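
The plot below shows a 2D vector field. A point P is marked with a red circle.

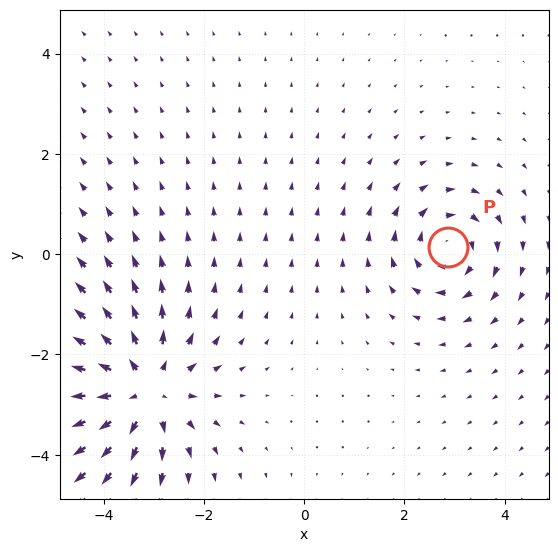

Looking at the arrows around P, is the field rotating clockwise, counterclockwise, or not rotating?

clockwise

Near P at (2.9, 0.1) the arrows circulate clockwise. The curl (z-component) there is about -4; negative curl means clockwise rotation.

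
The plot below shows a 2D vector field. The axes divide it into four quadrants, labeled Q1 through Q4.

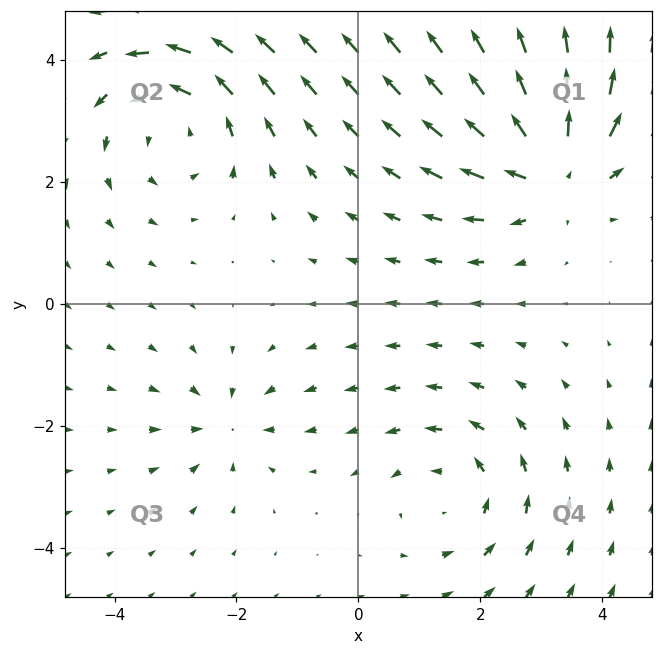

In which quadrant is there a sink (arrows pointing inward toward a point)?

The sink sits at approximately (-2.1, -2.0), which lies in quadrant Q3. The divergence there is about -3, negative as expected for a sink.

Q3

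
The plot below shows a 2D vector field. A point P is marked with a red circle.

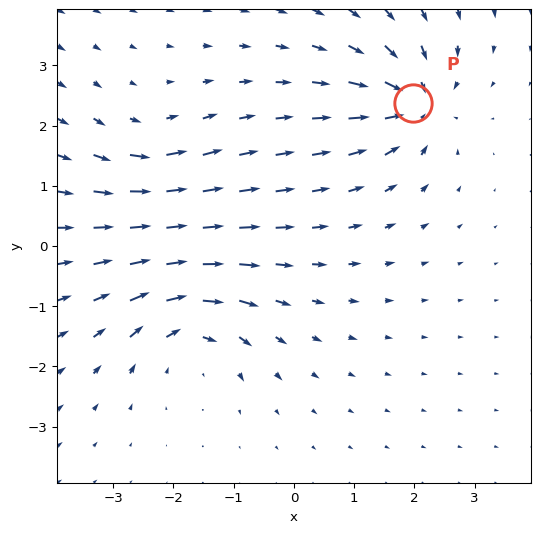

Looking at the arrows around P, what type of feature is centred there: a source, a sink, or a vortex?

At P (2.0, 2.4) the arrows converge inward. Divergence about -6, curl ≈0 — negative divergence with near-zero curl is a sink.

sink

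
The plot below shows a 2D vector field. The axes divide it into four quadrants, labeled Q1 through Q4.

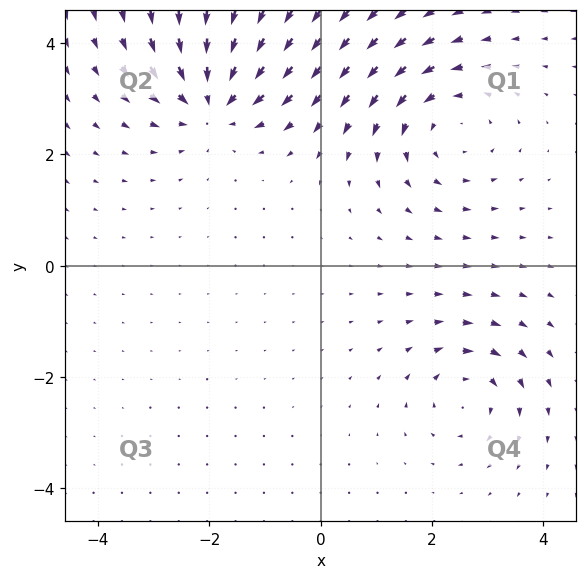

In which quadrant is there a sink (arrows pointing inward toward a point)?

The sink sits at approximately (-1.9, 3.0), which lies in quadrant Q2. The divergence there is about -5, negative as expected for a sink.

Q2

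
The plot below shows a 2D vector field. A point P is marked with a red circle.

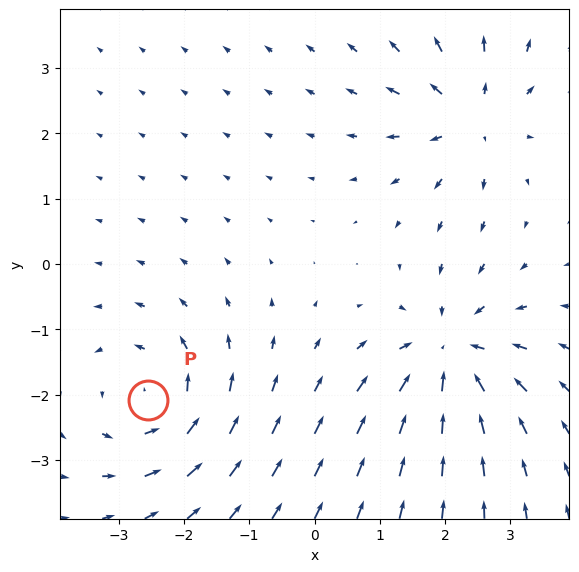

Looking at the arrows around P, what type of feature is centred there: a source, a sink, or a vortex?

At P (-2.6, -2.1) the arrows circulate counterclockwise. Divergence ≈0, curl about +5 — near-zero divergence with nonzero curl is a vortex.

vortex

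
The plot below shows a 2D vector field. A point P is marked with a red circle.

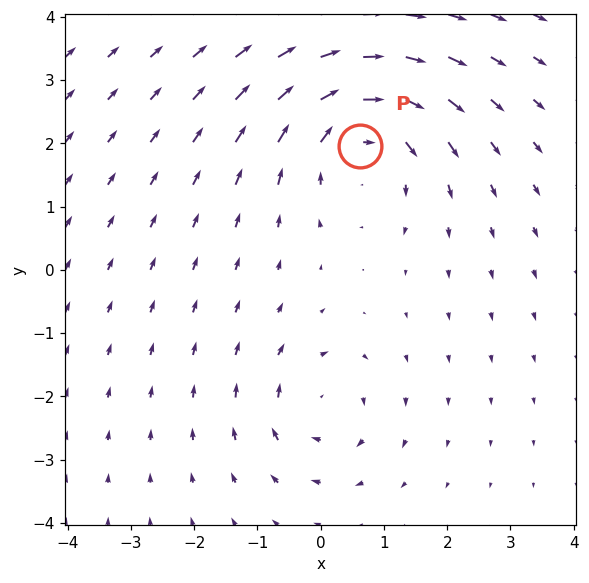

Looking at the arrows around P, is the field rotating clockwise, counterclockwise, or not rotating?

Near P at (0.6, 2.0) the arrows circulate clockwise. The curl (z-component) there is about -4; negative curl means clockwise rotation.

clockwise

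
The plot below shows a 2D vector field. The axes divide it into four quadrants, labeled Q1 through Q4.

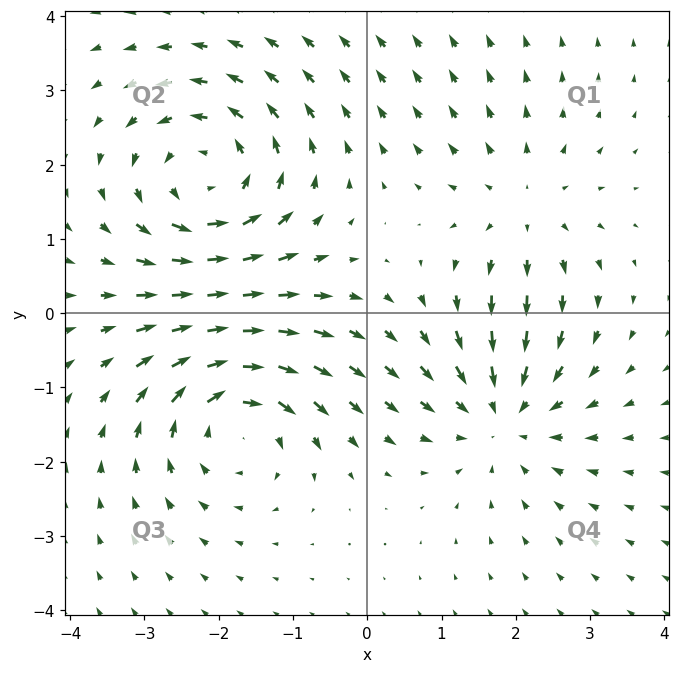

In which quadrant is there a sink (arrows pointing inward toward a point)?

Q4

The sink sits at approximately (1.8, -1.4), which lies in quadrant Q4. The divergence there is about -3, negative as expected for a sink.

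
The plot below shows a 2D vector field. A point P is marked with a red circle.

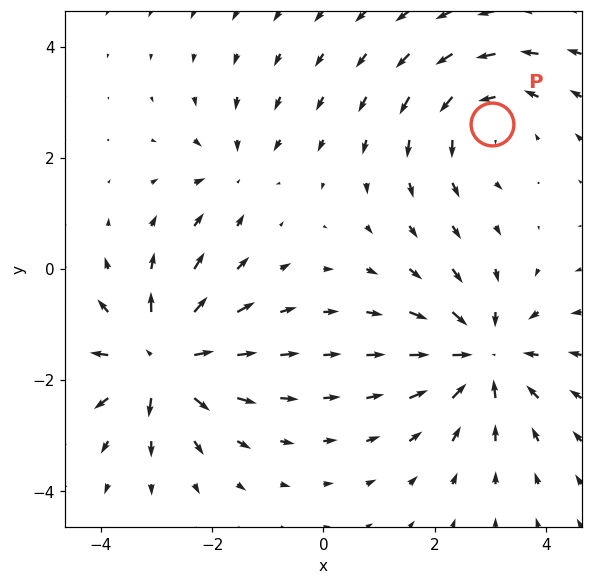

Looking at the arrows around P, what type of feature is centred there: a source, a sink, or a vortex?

At P (3.0, 2.6) the arrows circulate counterclockwise. Divergence ≈0, curl about +4 — near-zero divergence with nonzero curl is a vortex.

vortex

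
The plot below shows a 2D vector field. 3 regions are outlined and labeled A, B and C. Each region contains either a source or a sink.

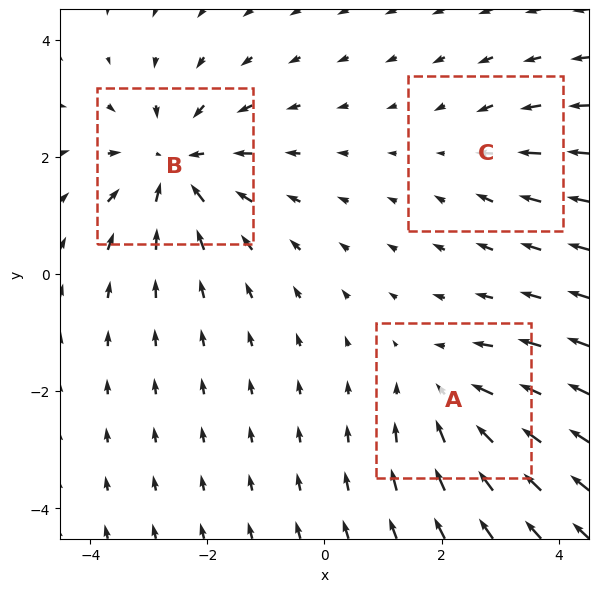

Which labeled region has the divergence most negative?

Divergence at each region's feature centre — A: about -3, B: about -4, C: about -2. Region B is most negative.

B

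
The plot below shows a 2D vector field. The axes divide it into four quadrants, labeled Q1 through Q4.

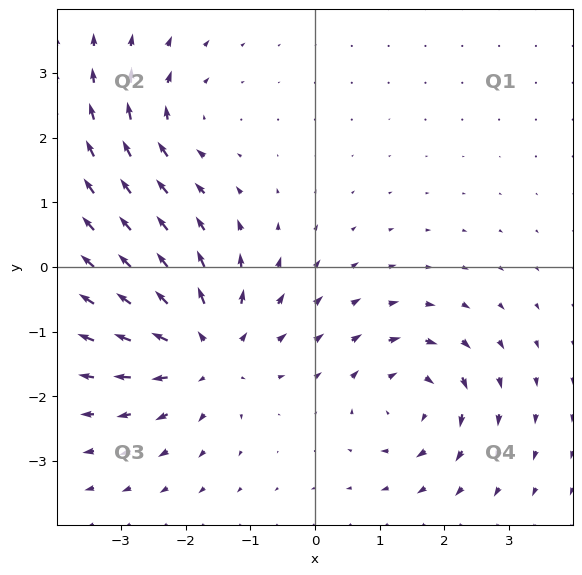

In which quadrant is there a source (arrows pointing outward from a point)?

Q3

The source sits at approximately (-1.7, -1.3), which lies in quadrant Q3. The divergence there is about +5, positive as expected for a source.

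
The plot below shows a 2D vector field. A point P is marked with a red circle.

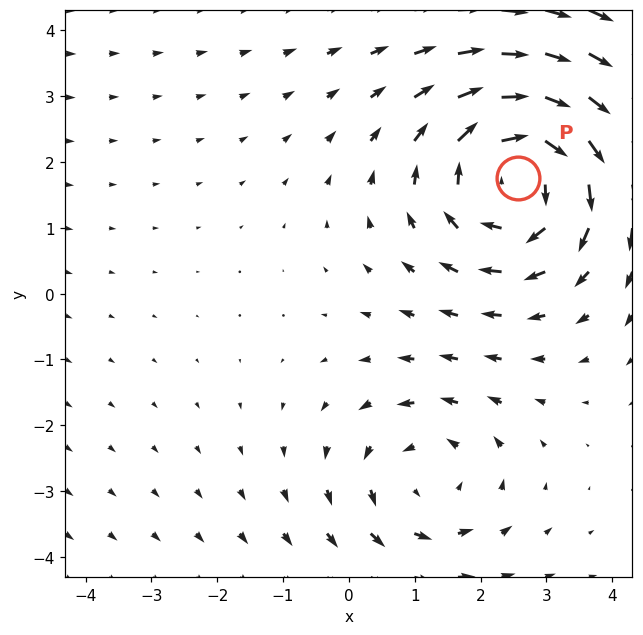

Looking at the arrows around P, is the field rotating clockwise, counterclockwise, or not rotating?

Near P at (2.6, 1.8) the arrows circulate clockwise. The curl (z-component) there is about -4; negative curl means clockwise rotation.

clockwise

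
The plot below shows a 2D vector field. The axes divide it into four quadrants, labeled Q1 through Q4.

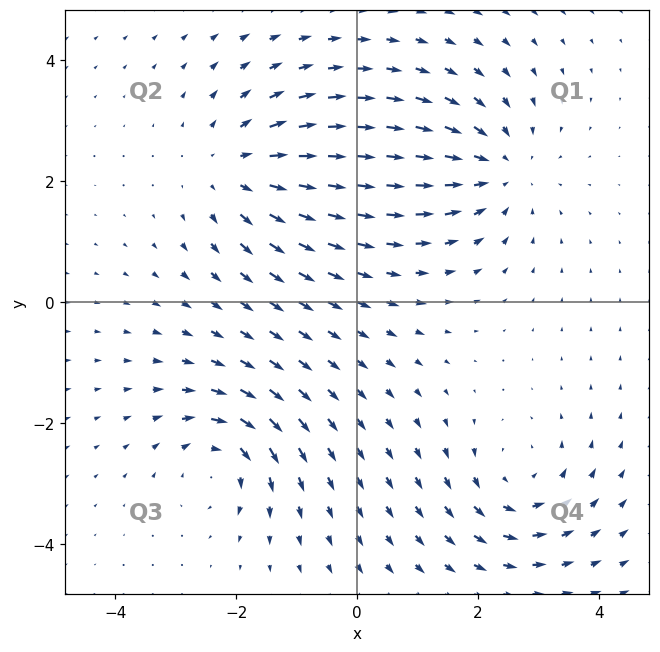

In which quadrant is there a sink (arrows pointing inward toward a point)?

The sink sits at approximately (2.3, 2.2), which lies in quadrant Q1. The divergence there is about -4, negative as expected for a sink.

Q1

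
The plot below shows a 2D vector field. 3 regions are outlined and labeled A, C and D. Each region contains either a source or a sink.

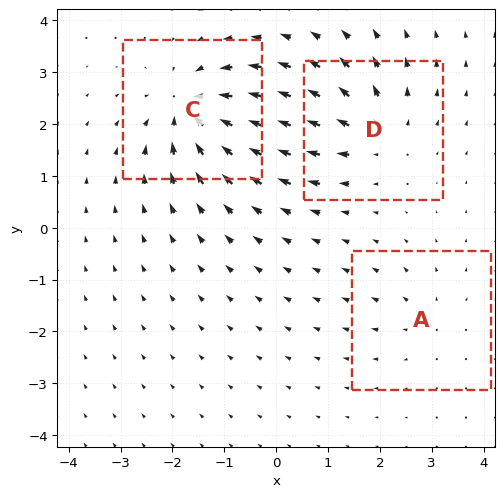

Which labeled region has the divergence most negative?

Divergence at each region's feature centre — A: about +2, C: about -5, D: about +4. Region C is most negative.

C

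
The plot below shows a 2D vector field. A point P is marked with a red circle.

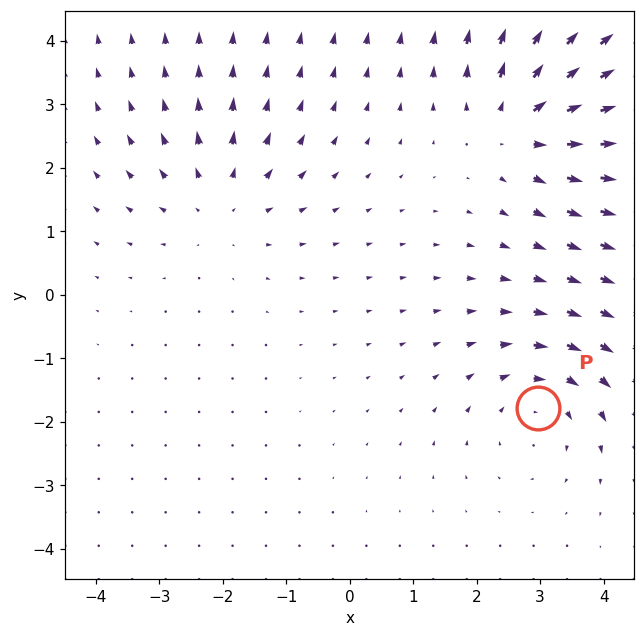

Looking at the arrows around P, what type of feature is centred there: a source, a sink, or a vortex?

vortex

At P (3.0, -1.8) the arrows circulate clockwise. Divergence ≈0, curl about -3 — near-zero divergence with nonzero curl is a vortex.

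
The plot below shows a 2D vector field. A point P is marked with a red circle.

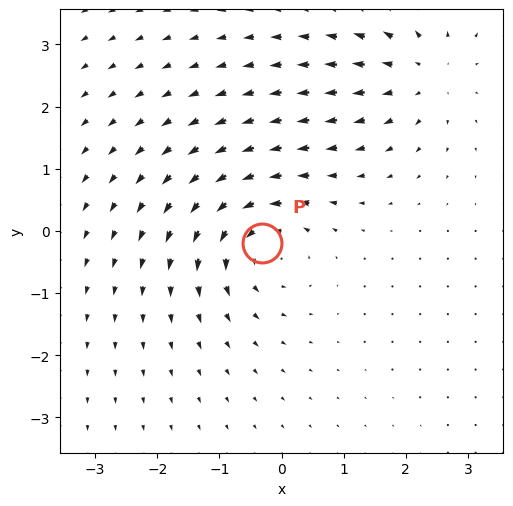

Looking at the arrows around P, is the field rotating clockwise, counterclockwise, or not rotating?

Near P at (-0.3, -0.2) the arrows circulate counterclockwise. The curl (z-component) there is about +5; positive curl means counterclockwise rotation.

counterclockwise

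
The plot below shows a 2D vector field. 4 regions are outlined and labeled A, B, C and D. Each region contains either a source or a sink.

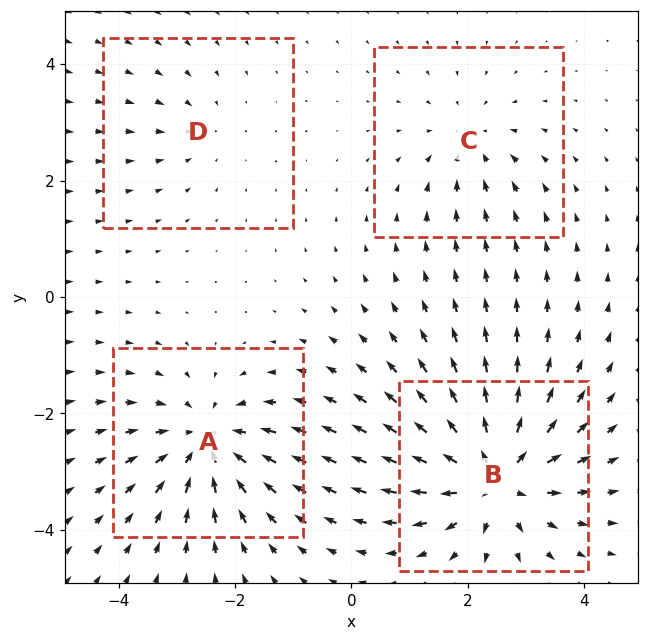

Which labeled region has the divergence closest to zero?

Divergence at each region's feature centre — A: about -5, B: about +7, C: about -3, D: about -2. Region D is closest to zero.

D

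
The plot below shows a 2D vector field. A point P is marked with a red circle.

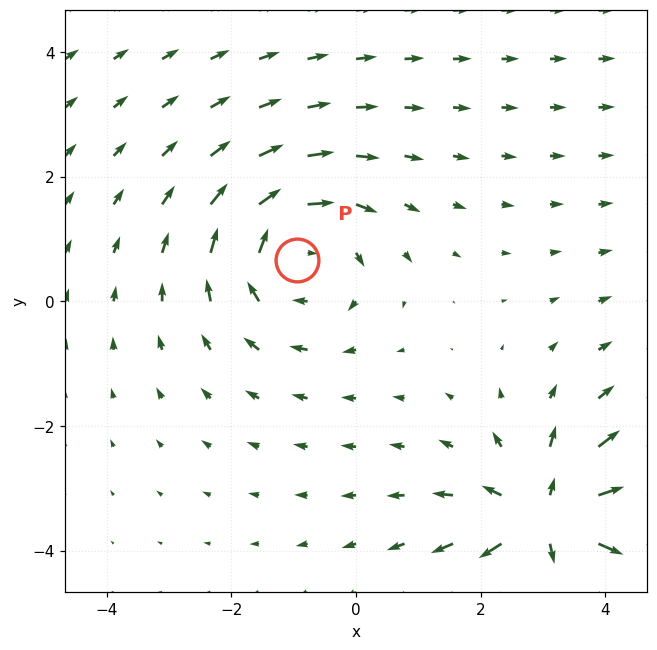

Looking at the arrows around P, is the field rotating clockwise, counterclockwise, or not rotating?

clockwise

Near P at (-1.0, 0.7) the arrows circulate clockwise. The curl (z-component) there is about -3; negative curl means clockwise rotation.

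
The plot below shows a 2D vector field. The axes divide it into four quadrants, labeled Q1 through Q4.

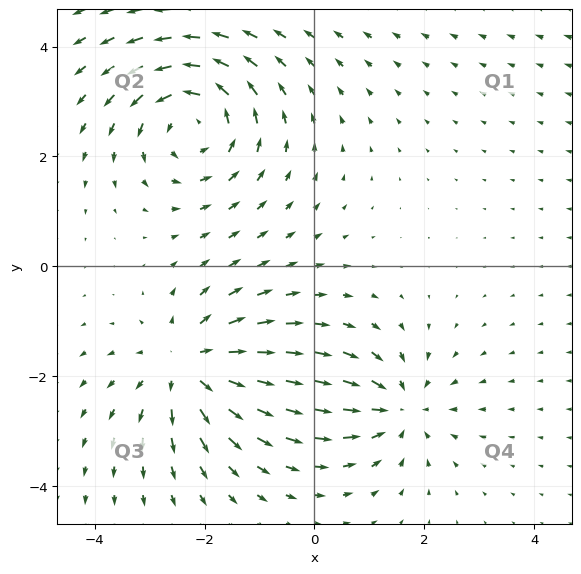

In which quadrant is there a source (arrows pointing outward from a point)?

Q3

The source sits at approximately (-2.3, -1.8), which lies in quadrant Q3. The divergence there is about +4, positive as expected for a source.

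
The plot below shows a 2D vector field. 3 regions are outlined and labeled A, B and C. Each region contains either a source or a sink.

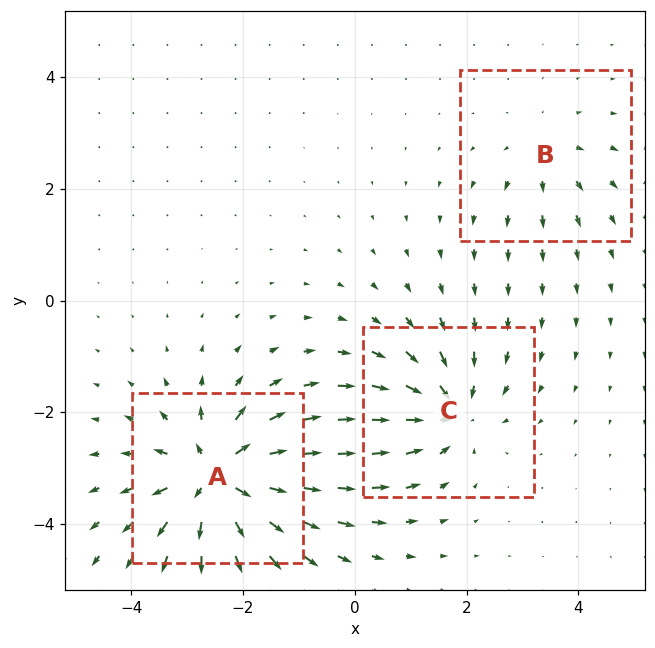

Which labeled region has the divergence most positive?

A

Divergence at each region's feature centre — A: about +6, B: about +2, C: about -4. Region A is most positive.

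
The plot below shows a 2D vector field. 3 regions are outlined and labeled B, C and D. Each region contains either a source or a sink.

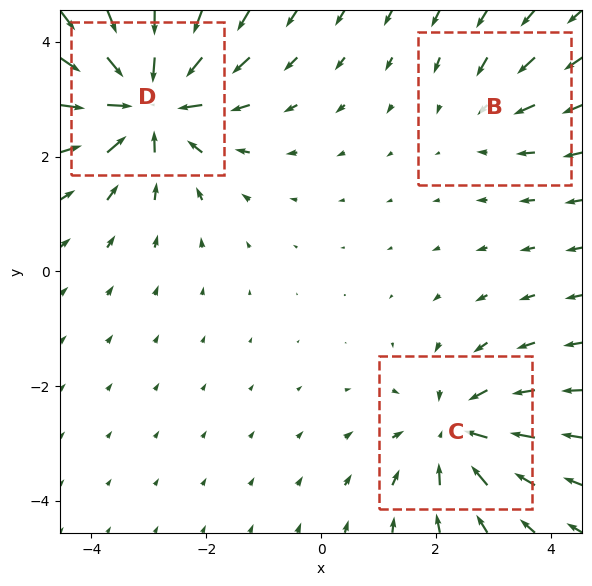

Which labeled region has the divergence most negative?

Divergence at each region's feature centre — B: about -2, C: about -4, D: about -6. Region D is most negative.

D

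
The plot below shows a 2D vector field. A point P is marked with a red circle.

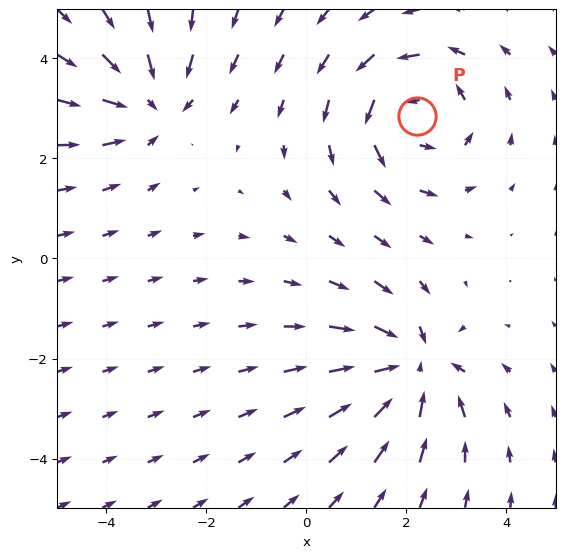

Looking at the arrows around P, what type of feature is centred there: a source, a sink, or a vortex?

vortex

At P (2.2, 2.9) the arrows circulate counterclockwise. Divergence ≈0, curl about +5 — near-zero divergence with nonzero curl is a vortex.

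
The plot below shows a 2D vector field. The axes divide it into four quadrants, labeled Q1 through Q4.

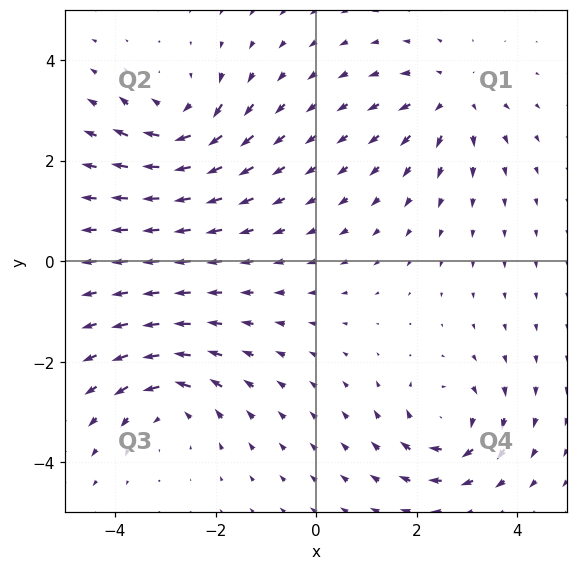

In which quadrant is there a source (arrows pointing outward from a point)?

The source sits at approximately (2.7, 3.2), which lies in quadrant Q1. The divergence there is about +4, positive as expected for a source.

Q1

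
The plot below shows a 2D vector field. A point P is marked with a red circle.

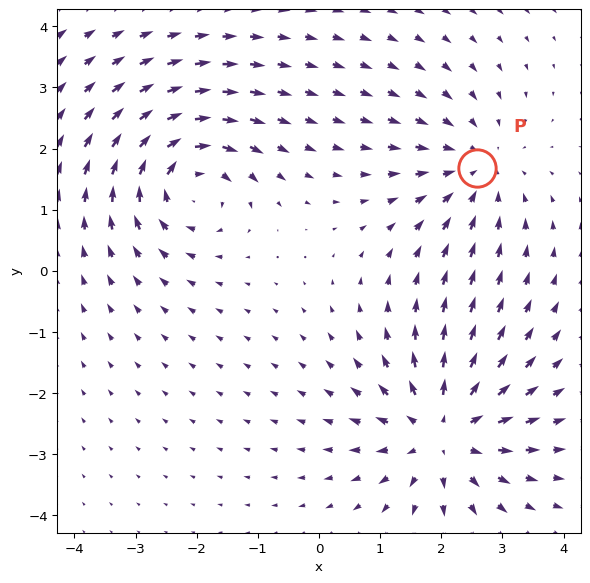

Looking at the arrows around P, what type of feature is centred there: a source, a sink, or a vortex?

sink

At P (2.6, 1.7) the arrows converge inward. Divergence about -3, curl ≈0 — negative divergence with near-zero curl is a sink.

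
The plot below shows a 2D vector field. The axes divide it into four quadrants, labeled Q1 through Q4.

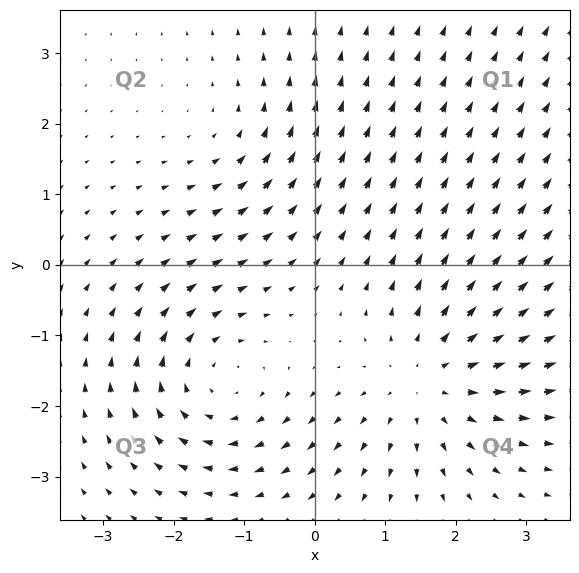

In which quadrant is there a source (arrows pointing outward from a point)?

The source sits at approximately (1.6, -1.6), which lies in quadrant Q4. The divergence there is about +4, positive as expected for a source.

Q4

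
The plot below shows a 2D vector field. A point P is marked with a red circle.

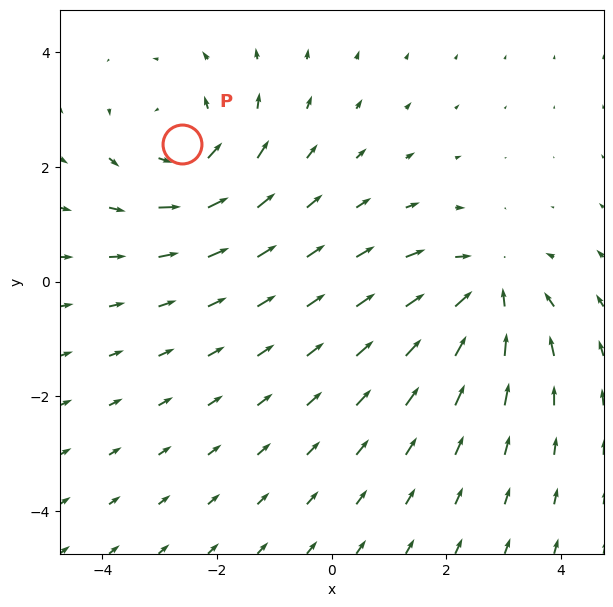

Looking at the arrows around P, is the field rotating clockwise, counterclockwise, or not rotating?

counterclockwise

Near P at (-2.6, 2.4) the arrows circulate counterclockwise. The curl (z-component) there is about +4; positive curl means counterclockwise rotation.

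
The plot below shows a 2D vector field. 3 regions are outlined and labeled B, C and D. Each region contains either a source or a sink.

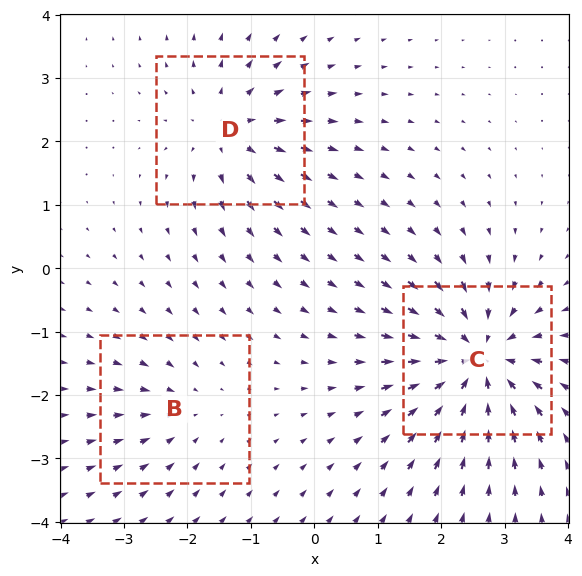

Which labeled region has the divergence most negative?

C

Divergence at each region's feature centre — B: about -2, C: about -6, D: about +4. Region C is most negative.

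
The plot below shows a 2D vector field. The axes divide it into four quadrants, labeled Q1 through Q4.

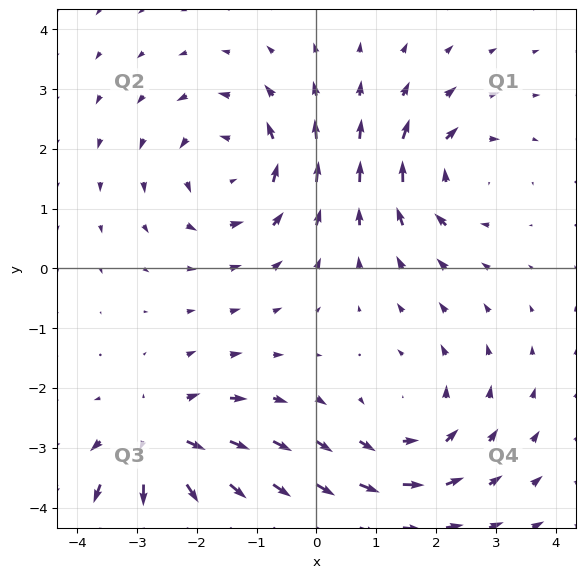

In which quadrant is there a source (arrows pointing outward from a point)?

The source sits at approximately (-2.6, -2.9), which lies in quadrant Q3. The divergence there is about +5, positive as expected for a source.

Q3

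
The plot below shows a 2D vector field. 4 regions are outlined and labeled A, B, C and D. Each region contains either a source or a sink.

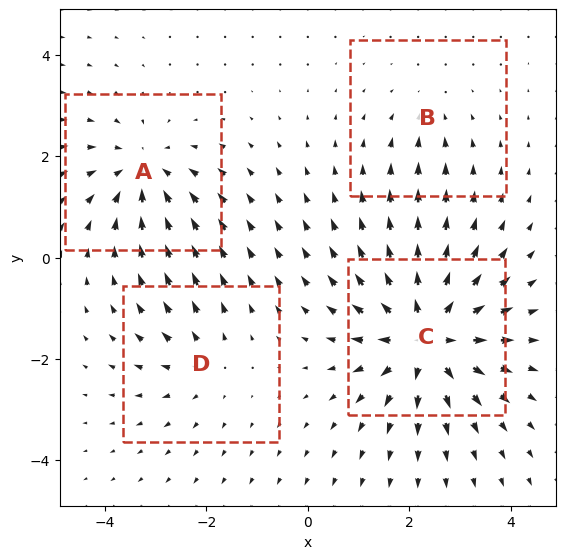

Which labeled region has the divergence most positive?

Divergence at each region's feature centre — A: about -5, B: about -2, C: about +7, D: about +3. Region C is most positive.

C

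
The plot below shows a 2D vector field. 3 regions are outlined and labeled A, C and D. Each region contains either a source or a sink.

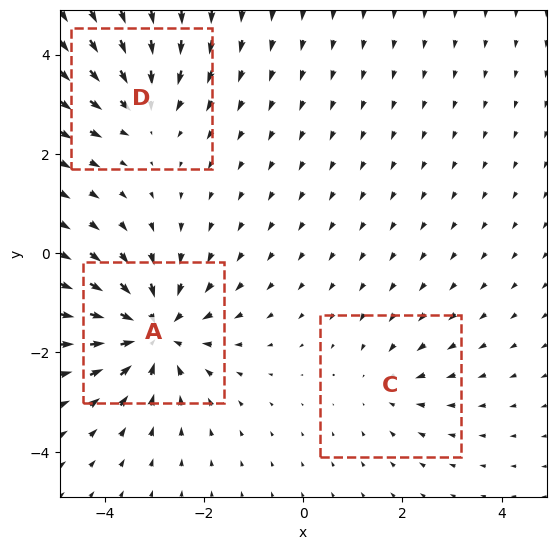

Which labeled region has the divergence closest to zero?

Divergence at each region's feature centre — A: about -5, C: about -2, D: about -3. Region C is closest to zero.

C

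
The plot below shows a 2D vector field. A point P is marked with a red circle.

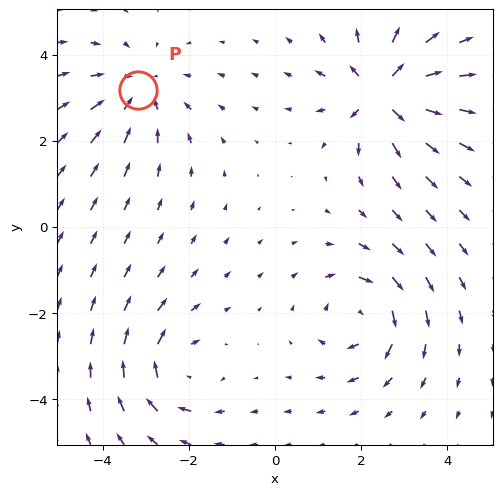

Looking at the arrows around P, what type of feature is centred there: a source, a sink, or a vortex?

At P (-3.2, 3.2) the arrows converge inward. Divergence about -3, curl ≈0 — negative divergence with near-zero curl is a sink.

sink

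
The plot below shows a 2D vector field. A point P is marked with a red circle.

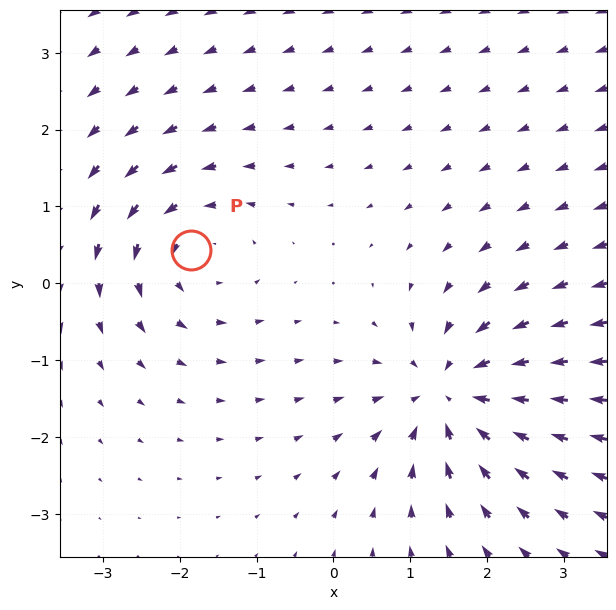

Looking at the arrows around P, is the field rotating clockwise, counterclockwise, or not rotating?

Near P at (-1.8, 0.4) the arrows circulate counterclockwise. The curl (z-component) there is about +3; positive curl means counterclockwise rotation.

counterclockwise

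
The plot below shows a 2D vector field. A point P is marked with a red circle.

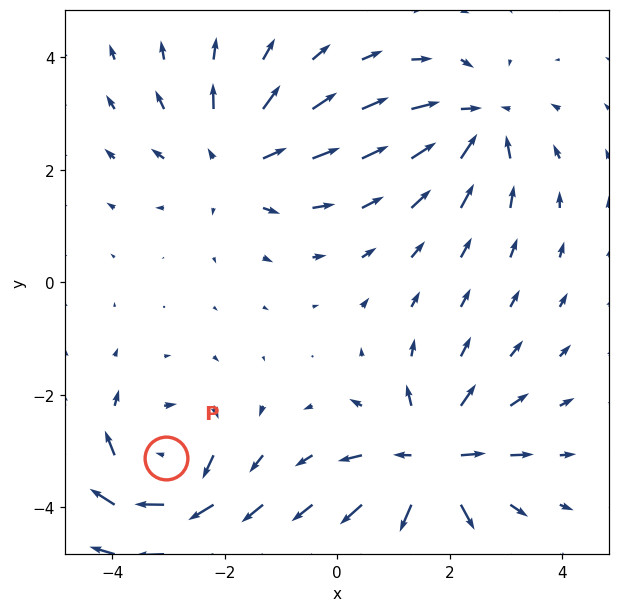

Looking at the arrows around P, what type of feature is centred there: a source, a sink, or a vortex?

vortex

At P (-3.0, -3.1) the arrows circulate clockwise. Divergence ≈0, curl about -6 — near-zero divergence with nonzero curl is a vortex.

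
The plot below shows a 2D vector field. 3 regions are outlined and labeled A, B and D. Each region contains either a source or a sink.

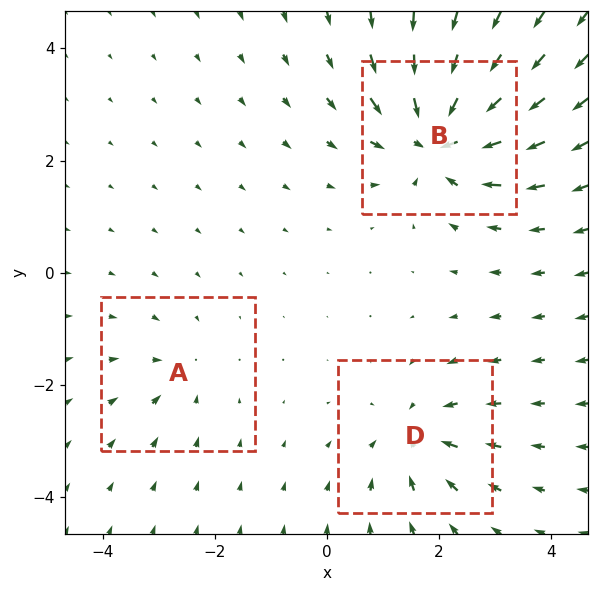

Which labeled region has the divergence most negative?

Divergence at each region's feature centre — A: about -2, B: about -6, D: about -3. Region B is most negative.

B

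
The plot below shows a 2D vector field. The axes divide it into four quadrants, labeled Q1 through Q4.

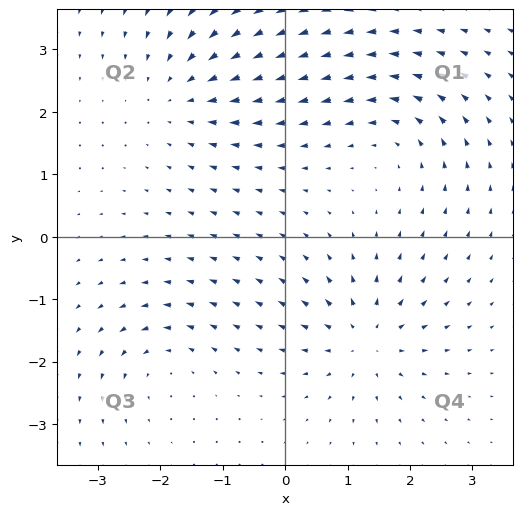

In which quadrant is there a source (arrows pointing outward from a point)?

Q4

The source sits at approximately (1.3, -1.6), which lies in quadrant Q4. The divergence there is about +6, positive as expected for a source.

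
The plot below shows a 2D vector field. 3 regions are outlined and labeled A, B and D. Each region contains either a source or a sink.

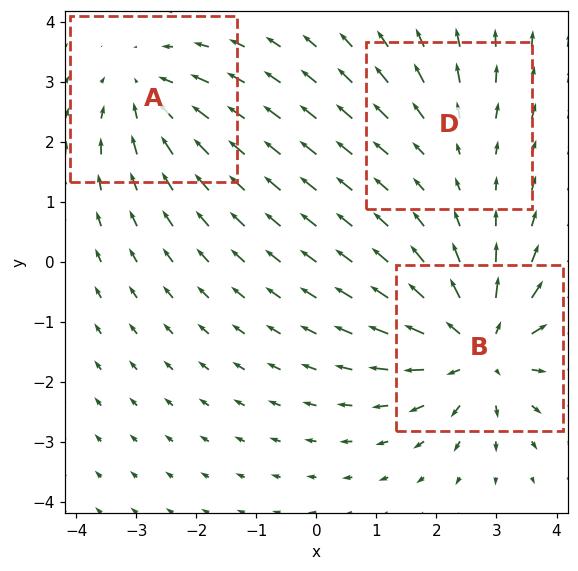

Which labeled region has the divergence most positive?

B

Divergence at each region's feature centre — A: about -3, B: about +5, D: about +2. Region B is most positive.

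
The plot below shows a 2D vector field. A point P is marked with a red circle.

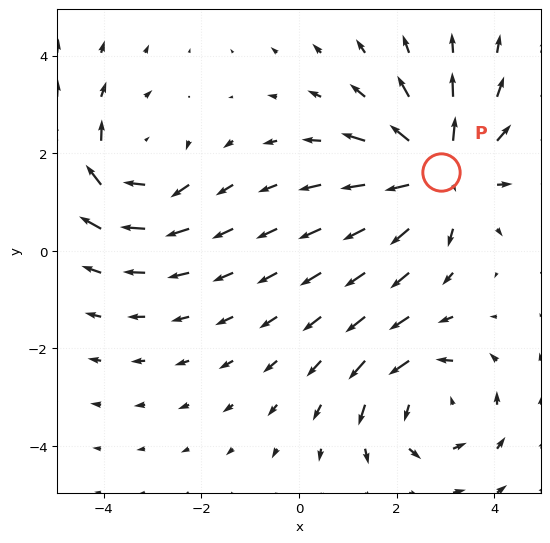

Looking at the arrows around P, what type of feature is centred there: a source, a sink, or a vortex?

source

At P (2.9, 1.6) the arrows spread outward. Divergence about +5, curl ≈0 — positive divergence with near-zero curl is a source.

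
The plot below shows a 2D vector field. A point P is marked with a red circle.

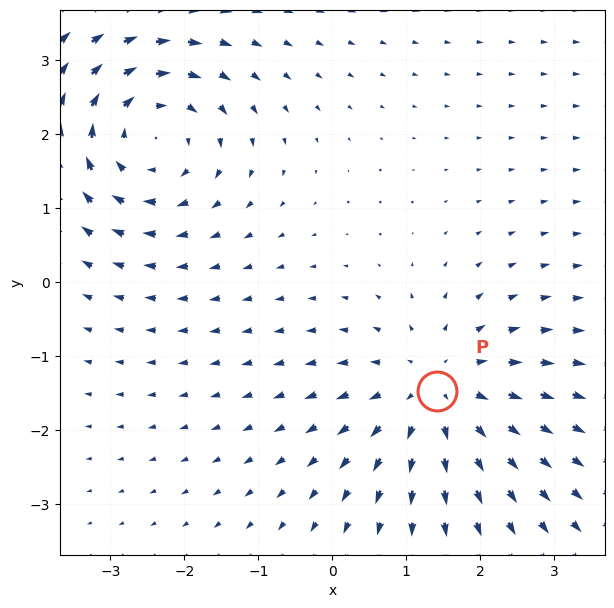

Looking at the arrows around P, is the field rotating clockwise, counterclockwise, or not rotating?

Near P at (1.4, -1.5) the arrows show no circulation. The curl there is ≈0.

not rotating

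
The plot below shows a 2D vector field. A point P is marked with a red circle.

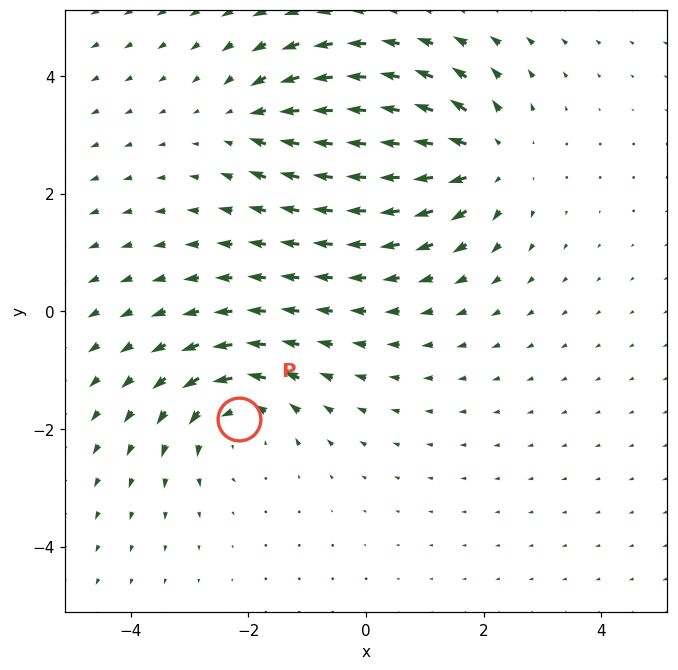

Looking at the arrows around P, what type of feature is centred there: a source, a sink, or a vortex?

At P (-2.2, -1.8) the arrows circulate counterclockwise. Divergence ≈0, curl about +4 — near-zero divergence with nonzero curl is a vortex.

vortex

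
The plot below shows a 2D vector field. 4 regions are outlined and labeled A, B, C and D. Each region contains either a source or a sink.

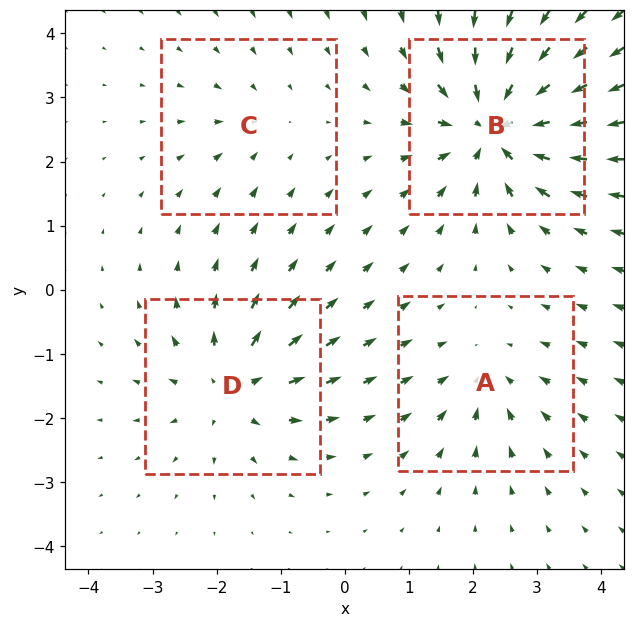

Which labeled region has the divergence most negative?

Divergence at each region's feature centre — A: about -4, B: about -8, C: about -2, D: about +5. Region B is most negative.

B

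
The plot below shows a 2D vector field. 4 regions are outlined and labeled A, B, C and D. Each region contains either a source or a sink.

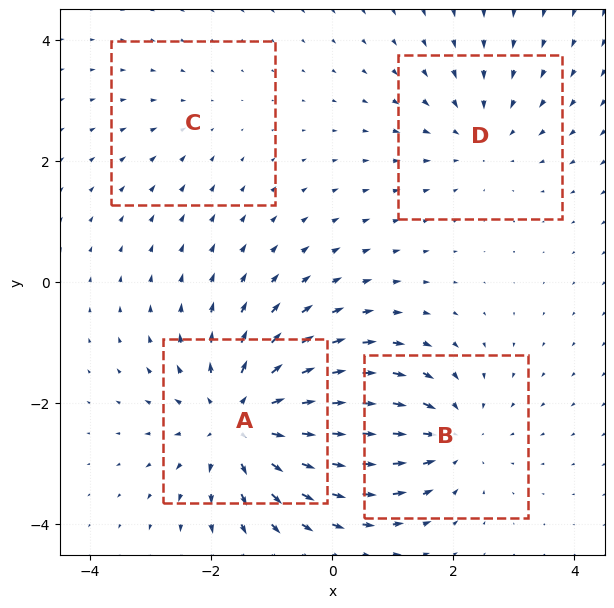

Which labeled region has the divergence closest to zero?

C

Divergence at each region's feature centre — A: about +6, B: about -4, C: about -2, D: about -3. Region C is closest to zero.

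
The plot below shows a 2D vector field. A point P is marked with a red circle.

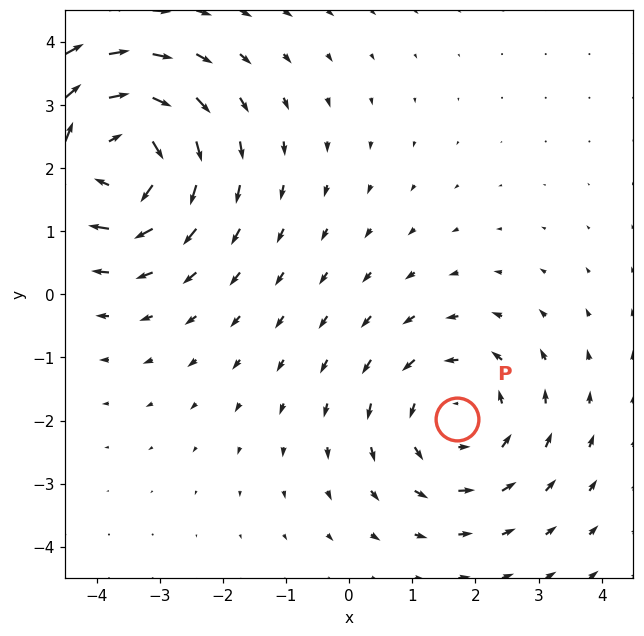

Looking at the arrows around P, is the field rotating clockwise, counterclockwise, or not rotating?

Near P at (1.7, -2.0) the arrows circulate counterclockwise. The curl (z-component) there is about +3; positive curl means counterclockwise rotation.

counterclockwise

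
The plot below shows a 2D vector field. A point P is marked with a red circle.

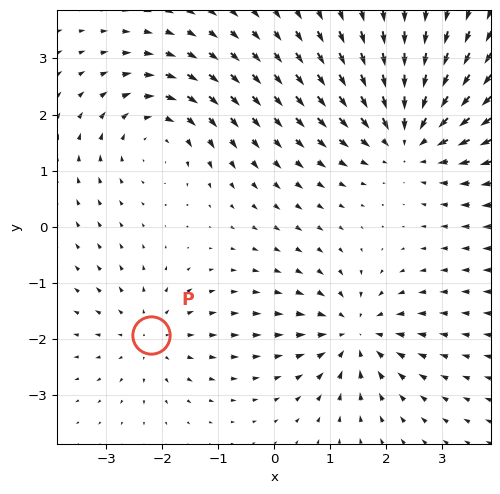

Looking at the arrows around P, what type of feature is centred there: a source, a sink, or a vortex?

source

At P (-2.2, -1.9) the arrows spread outward. Divergence about +3, curl ≈0 — positive divergence with near-zero curl is a source.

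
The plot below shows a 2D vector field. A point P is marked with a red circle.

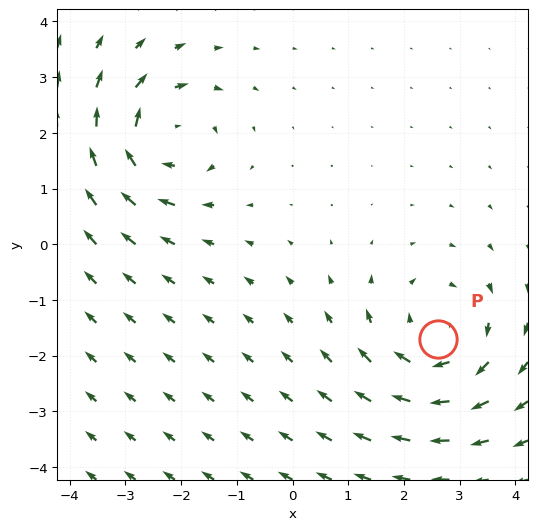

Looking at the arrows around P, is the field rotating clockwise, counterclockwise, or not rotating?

Near P at (2.6, -1.7) the arrows circulate clockwise. The curl (z-component) there is about -4; negative curl means clockwise rotation.

clockwise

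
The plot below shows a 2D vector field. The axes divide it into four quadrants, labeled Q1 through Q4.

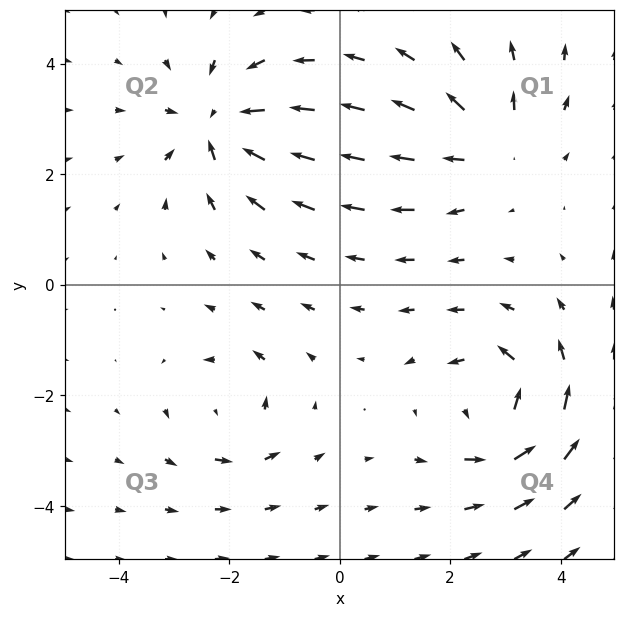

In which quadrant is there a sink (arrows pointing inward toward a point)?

The sink sits at approximately (-2.2, 2.9), which lies in quadrant Q2. The divergence there is about -5, negative as expected for a sink.

Q2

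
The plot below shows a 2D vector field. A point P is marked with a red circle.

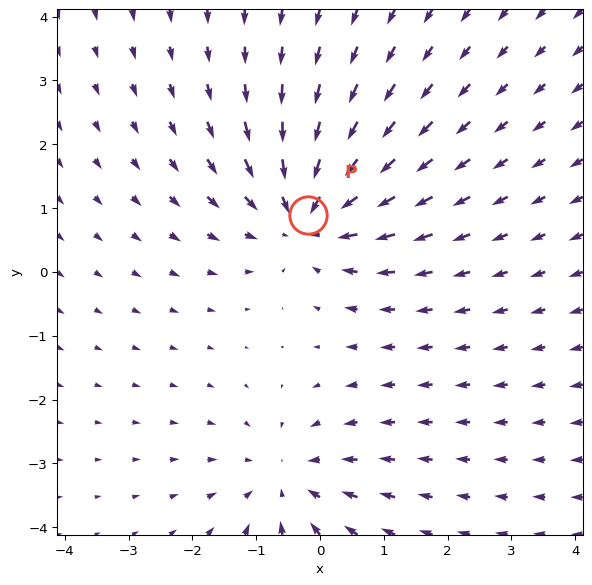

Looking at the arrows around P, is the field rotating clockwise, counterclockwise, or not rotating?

not rotating

Near P at (-0.2, 0.9) the arrows show no circulation. The curl there is ≈0.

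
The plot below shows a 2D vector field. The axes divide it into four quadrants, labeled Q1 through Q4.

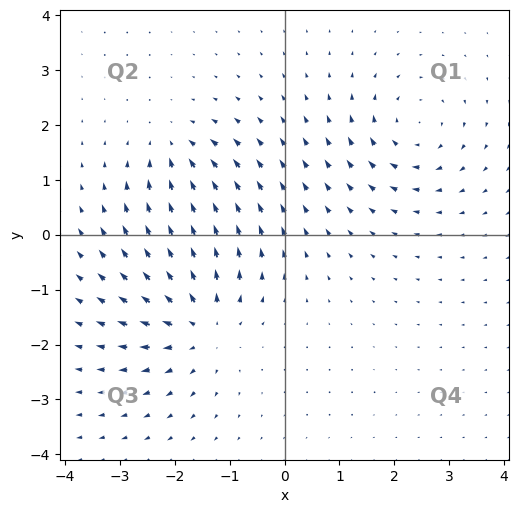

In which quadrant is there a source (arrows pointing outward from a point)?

The source sits at approximately (-1.5, -1.6), which lies in quadrant Q3. The divergence there is about +5, positive as expected for a source.

Q3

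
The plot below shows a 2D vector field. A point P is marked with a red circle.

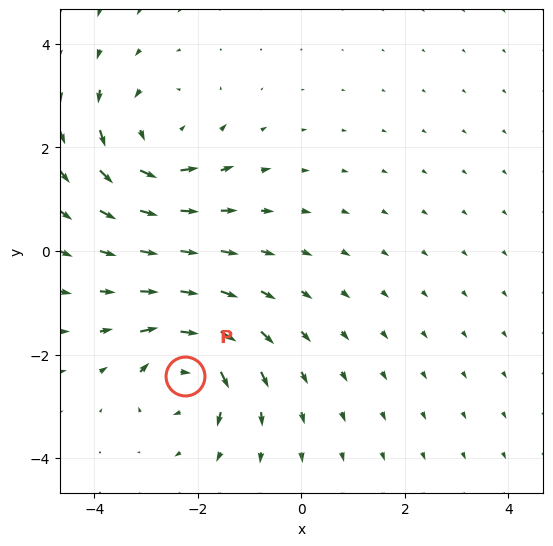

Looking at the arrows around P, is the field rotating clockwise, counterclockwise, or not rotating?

Near P at (-2.2, -2.4) the arrows circulate clockwise. The curl (z-component) there is about -6; negative curl means clockwise rotation.

clockwise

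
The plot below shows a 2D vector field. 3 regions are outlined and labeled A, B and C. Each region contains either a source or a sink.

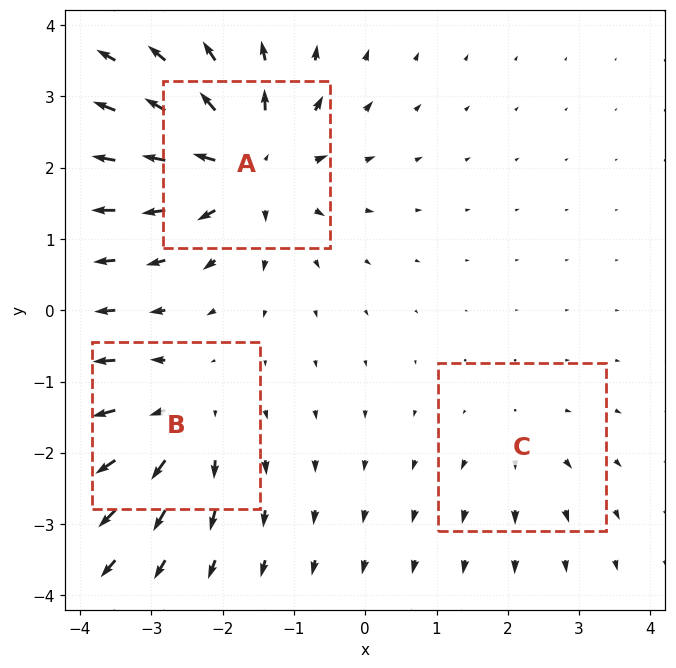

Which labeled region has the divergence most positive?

Divergence at each region's feature centre — A: about +6, B: about +4, C: about +2. Region A is most positive.

A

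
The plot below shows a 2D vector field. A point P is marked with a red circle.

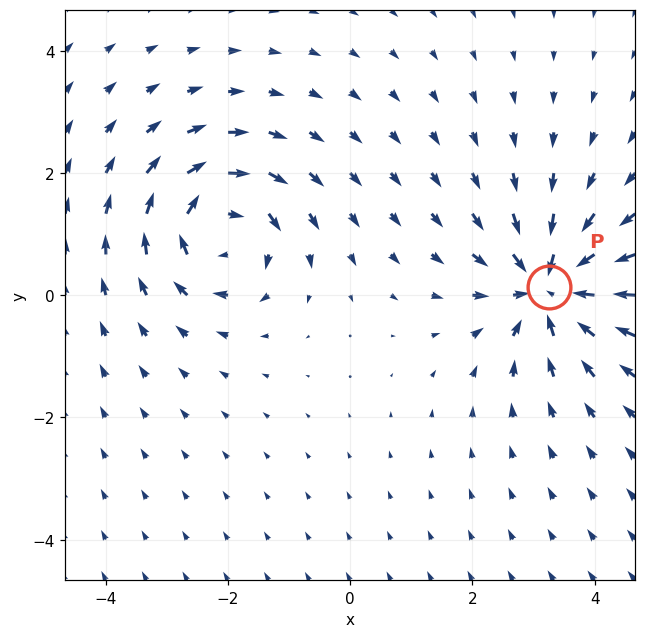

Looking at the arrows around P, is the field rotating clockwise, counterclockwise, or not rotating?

Near P at (3.3, 0.1) the arrows show no circulation. The curl there is ≈0.

not rotating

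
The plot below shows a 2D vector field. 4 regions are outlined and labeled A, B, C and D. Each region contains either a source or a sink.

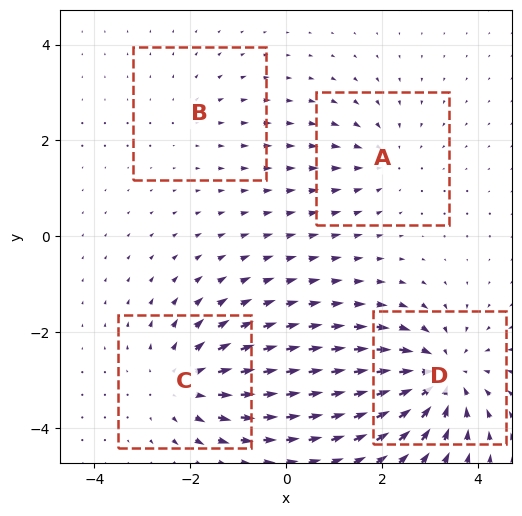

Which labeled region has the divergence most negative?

Divergence at each region's feature centre — A: about -3, B: about +2, C: about +5, D: about -6. Region D is most negative.

D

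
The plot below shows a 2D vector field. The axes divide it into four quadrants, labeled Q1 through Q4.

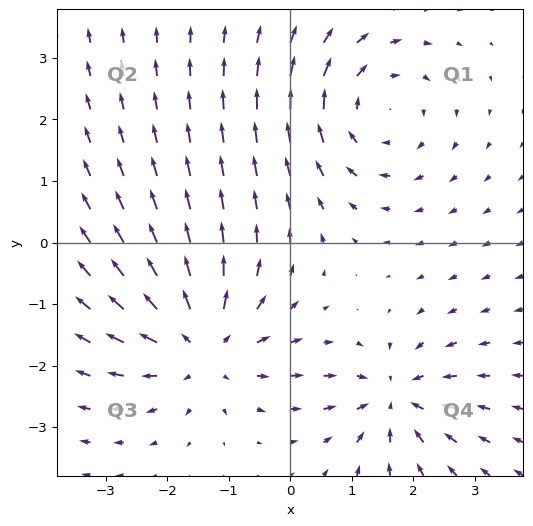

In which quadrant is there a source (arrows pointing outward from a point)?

The source sits at approximately (-1.4, -1.7), which lies in quadrant Q3. The divergence there is about +4, positive as expected for a source.

Q3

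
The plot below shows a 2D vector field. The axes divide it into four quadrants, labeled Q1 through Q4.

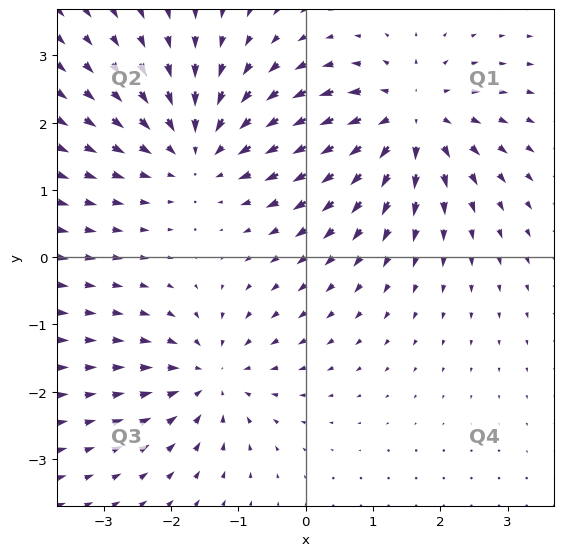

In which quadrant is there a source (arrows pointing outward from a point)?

The source sits at approximately (1.5, 2.0), which lies in quadrant Q1. The divergence there is about +5, positive as expected for a source.

Q1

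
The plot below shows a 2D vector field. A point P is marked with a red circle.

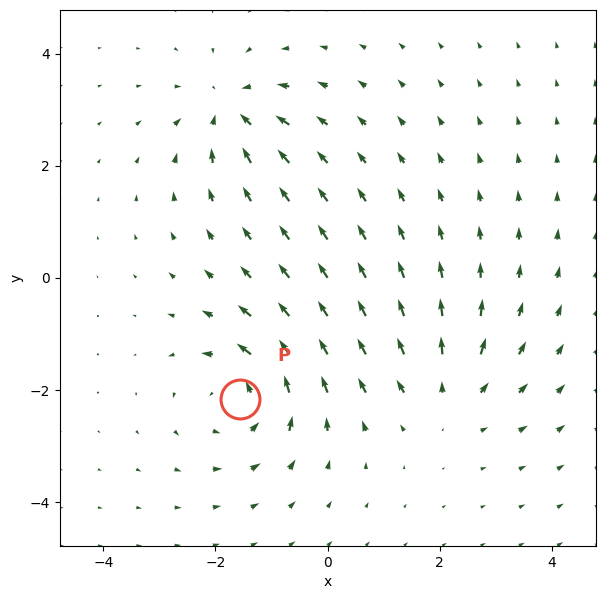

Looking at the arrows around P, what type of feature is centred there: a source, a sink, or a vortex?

vortex

At P (-1.6, -2.2) the arrows circulate counterclockwise. Divergence ≈0, curl about +5 — near-zero divergence with nonzero curl is a vortex.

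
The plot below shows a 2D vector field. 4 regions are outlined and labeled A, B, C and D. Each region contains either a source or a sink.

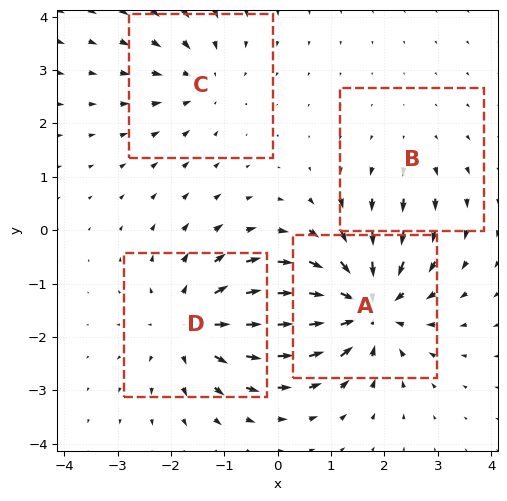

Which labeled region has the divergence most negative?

Divergence at each region's feature centre — A: about -7, B: about +2, C: about -3, D: about +5. Region A is most negative.

A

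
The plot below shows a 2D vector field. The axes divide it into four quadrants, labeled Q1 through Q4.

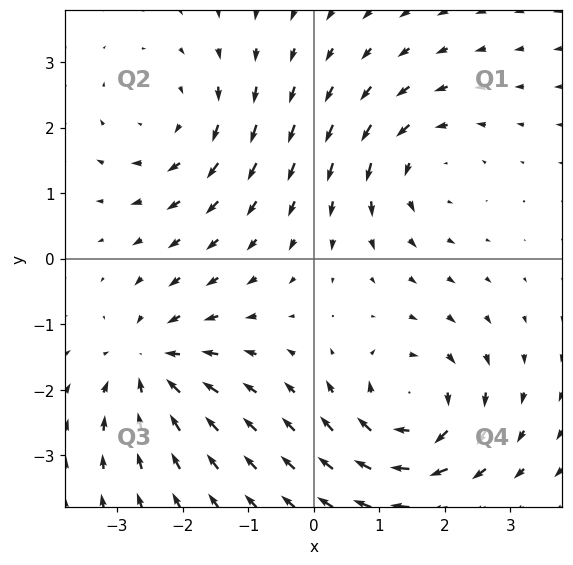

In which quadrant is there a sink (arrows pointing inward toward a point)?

Q3

The sink sits at approximately (-2.5, -1.6), which lies in quadrant Q3. The divergence there is about -5, negative as expected for a sink.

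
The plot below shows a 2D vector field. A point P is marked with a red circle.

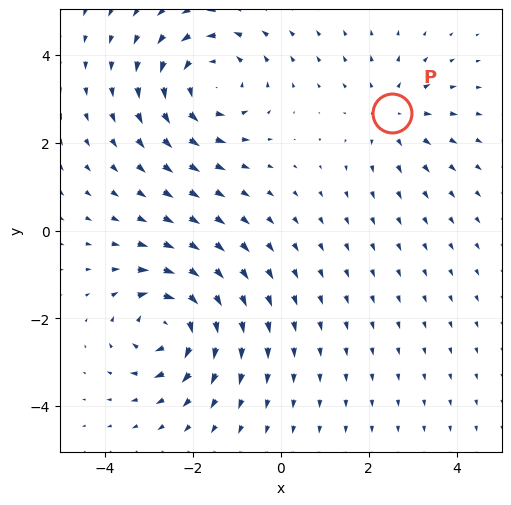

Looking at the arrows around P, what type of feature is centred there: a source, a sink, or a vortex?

source

At P (2.5, 2.7) the arrows spread outward. Divergence about +3, curl ≈0 — positive divergence with near-zero curl is a source.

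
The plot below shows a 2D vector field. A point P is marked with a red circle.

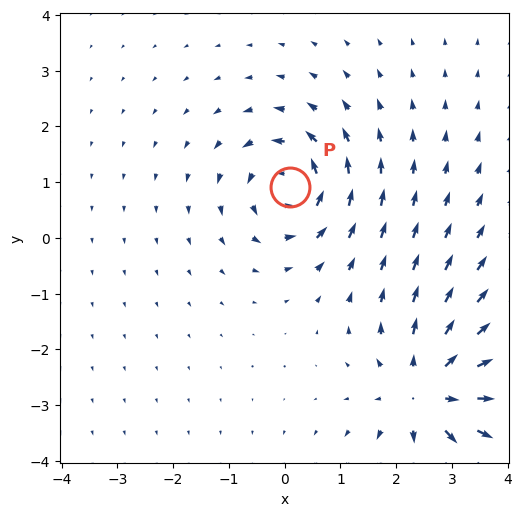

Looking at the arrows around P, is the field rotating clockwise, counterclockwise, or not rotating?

Near P at (0.1, 0.9) the arrows circulate counterclockwise. The curl (z-component) there is about +5; positive curl means counterclockwise rotation.

counterclockwise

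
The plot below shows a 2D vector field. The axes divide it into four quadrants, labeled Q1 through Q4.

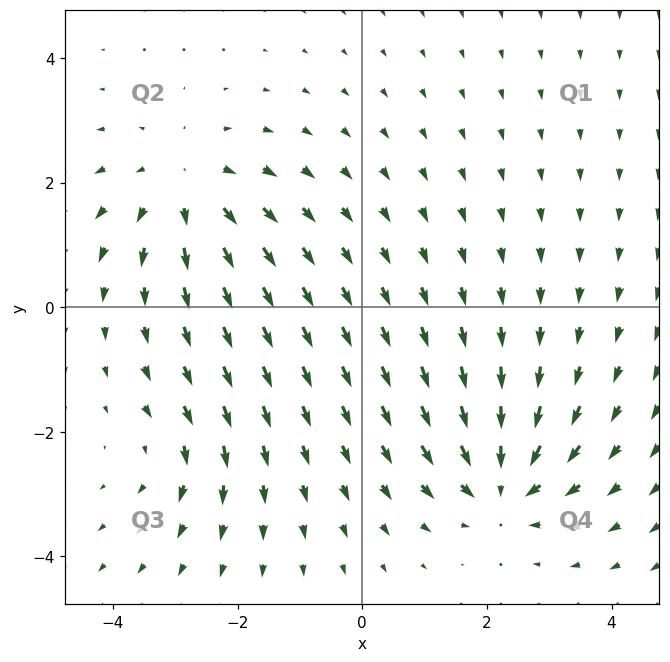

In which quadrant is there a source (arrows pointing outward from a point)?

The source sits at approximately (-2.9, 1.9), which lies in quadrant Q2. The divergence there is about +4, positive as expected for a source.

Q2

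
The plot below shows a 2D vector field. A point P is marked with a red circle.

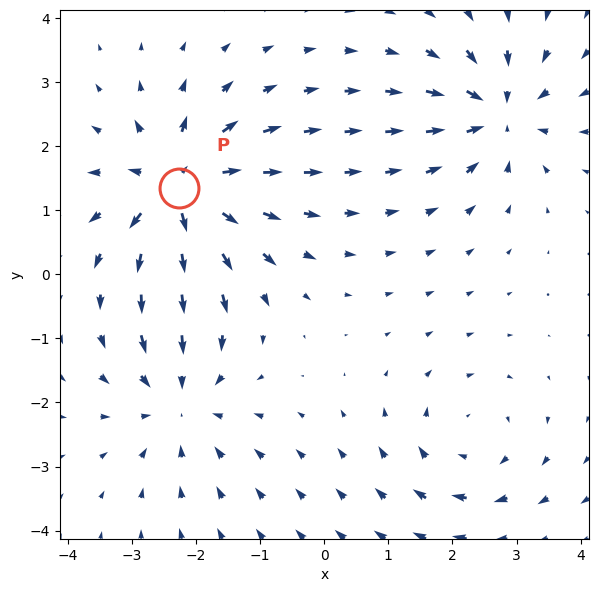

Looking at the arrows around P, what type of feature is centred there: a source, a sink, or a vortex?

source

At P (-2.3, 1.3) the arrows spread outward. Divergence about +7, curl ≈0 — positive divergence with near-zero curl is a source.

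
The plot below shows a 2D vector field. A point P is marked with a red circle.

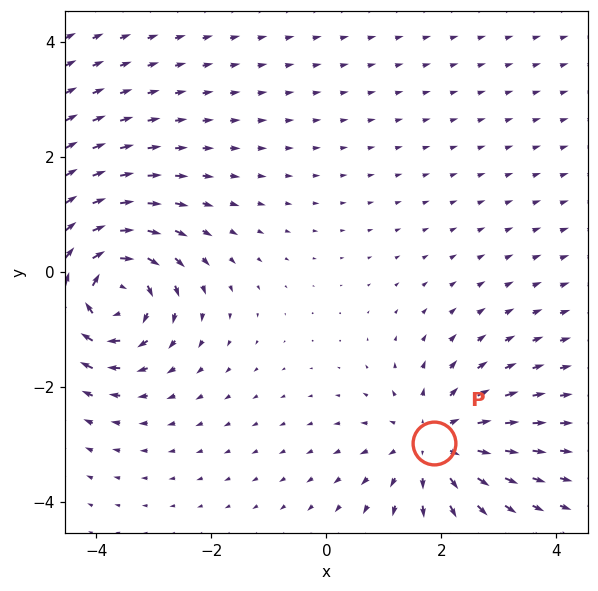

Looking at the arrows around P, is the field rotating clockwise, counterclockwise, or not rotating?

Near P at (1.9, -3.0) the arrows show no circulation. The curl there is ≈0.

not rotating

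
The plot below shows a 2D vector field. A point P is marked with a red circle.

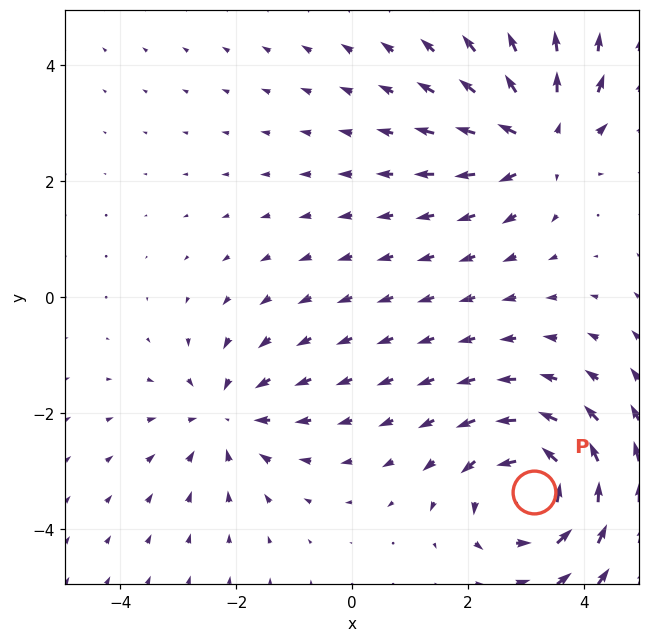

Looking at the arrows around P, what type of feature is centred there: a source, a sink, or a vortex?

At P (3.1, -3.4) the arrows circulate counterclockwise. Divergence ≈0, curl about +5 — near-zero divergence with nonzero curl is a vortex.

vortex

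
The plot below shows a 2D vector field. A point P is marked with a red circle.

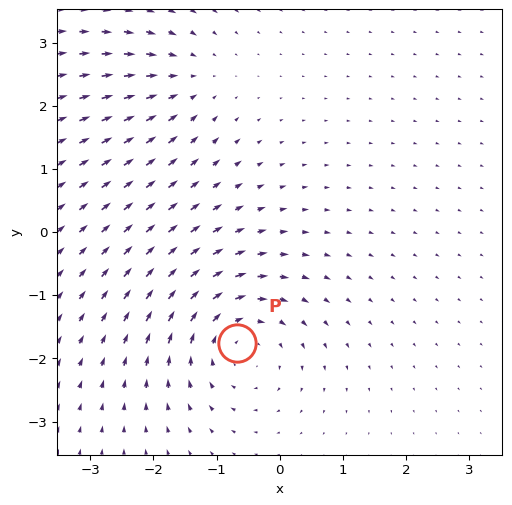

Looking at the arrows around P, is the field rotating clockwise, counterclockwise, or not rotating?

Near P at (-0.7, -1.8) the arrows circulate clockwise. The curl (z-component) there is about -5; negative curl means clockwise rotation.

clockwise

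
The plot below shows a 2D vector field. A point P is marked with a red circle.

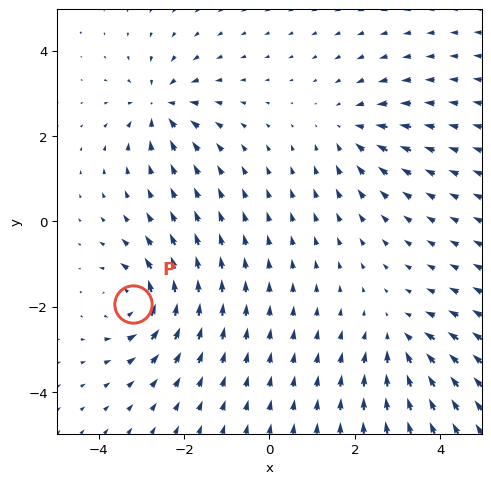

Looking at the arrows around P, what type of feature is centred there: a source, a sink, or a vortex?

At P (-3.2, -1.9) the arrows circulate counterclockwise. Divergence ≈0, curl about +5 — near-zero divergence with nonzero curl is a vortex.

vortex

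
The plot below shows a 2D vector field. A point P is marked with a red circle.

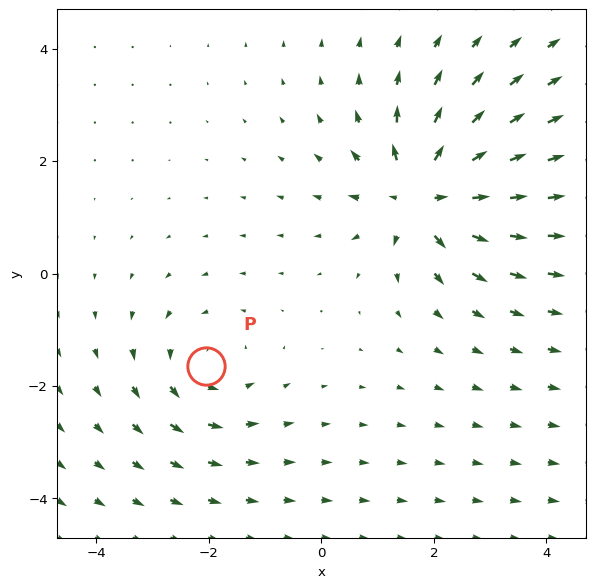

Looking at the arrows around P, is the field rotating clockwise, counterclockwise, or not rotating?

Near P at (-2.0, -1.7) the arrows circulate counterclockwise. The curl (z-component) there is about +3; positive curl means counterclockwise rotation.

counterclockwise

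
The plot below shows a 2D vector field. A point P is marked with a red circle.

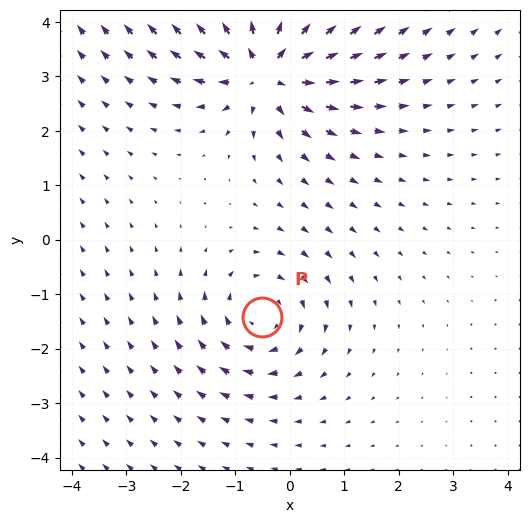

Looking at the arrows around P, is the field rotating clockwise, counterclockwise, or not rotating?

Near P at (-0.5, -1.4) the arrows circulate clockwise. The curl (z-component) there is about -3; negative curl means clockwise rotation.

clockwise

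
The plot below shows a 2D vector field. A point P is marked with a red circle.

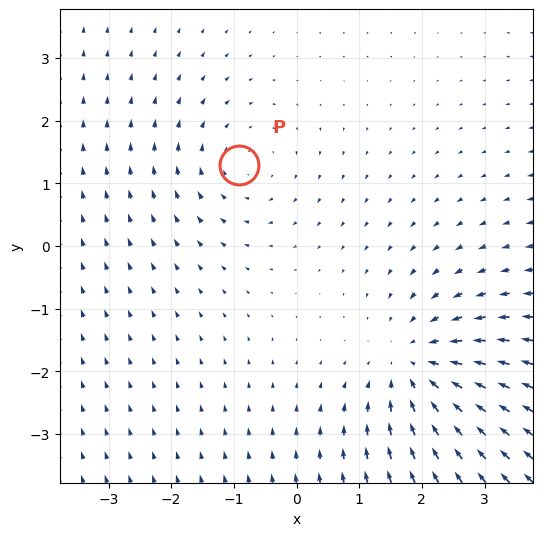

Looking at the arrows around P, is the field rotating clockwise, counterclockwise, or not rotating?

clockwise

Near P at (-0.9, 1.3) the arrows circulate clockwise. The curl (z-component) there is about -2; negative curl means clockwise rotation.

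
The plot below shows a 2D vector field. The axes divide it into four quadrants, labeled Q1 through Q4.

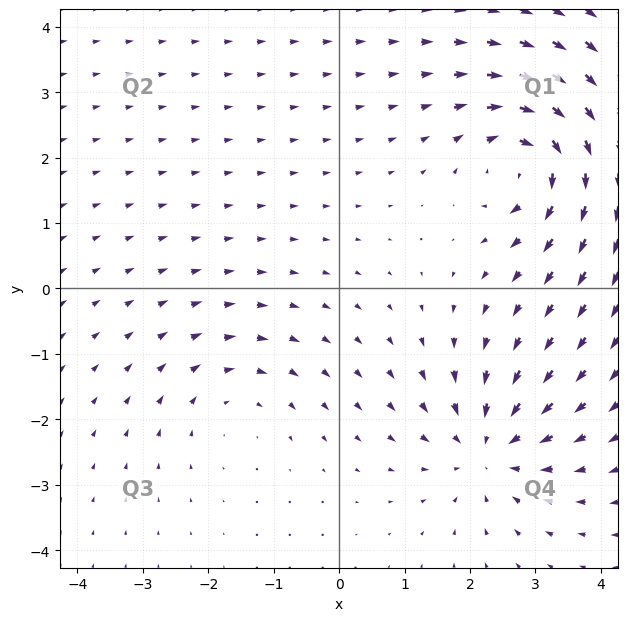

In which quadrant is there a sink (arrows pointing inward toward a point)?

The sink sits at approximately (2.3, -2.4), which lies in quadrant Q4. The divergence there is about -4, negative as expected for a sink.

Q4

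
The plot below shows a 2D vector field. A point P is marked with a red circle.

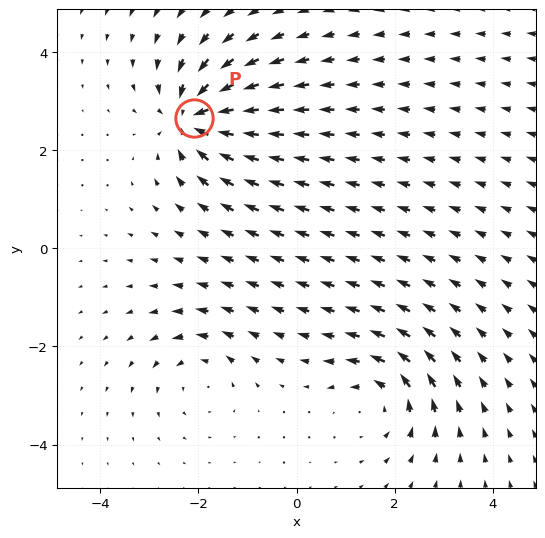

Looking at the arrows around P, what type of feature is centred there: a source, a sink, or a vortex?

sink

At P (-2.1, 2.7) the arrows converge inward. Divergence about -7, curl ≈0 — negative divergence with near-zero curl is a sink.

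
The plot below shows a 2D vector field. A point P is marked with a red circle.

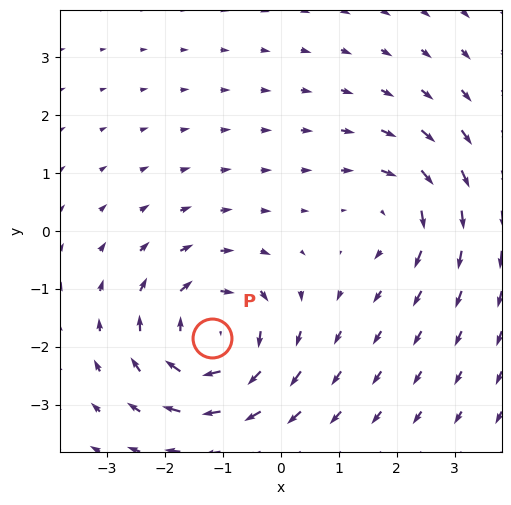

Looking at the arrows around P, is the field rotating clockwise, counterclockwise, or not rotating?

clockwise

Near P at (-1.2, -1.8) the arrows circulate clockwise. The curl (z-component) there is about -5; negative curl means clockwise rotation.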